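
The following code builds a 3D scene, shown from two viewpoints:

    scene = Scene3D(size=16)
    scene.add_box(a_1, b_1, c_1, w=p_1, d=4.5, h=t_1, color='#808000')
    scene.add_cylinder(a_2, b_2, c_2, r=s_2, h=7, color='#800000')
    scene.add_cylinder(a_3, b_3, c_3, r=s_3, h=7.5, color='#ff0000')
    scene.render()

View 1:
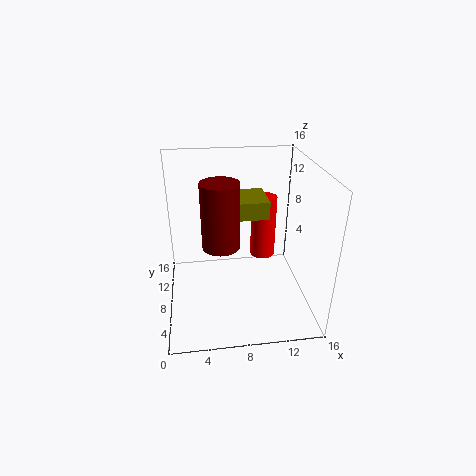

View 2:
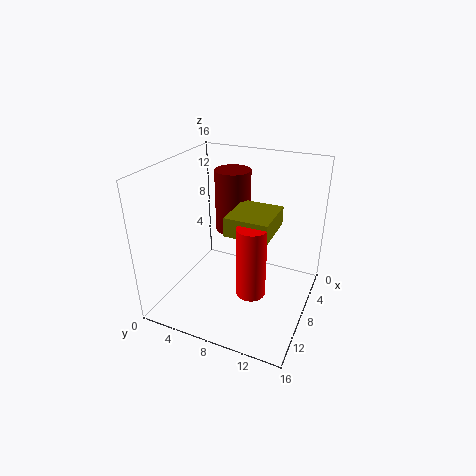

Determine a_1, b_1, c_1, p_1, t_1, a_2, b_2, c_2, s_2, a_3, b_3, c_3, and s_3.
a_1 = 6.5
b_1 = 8
c_1 = 10
p_1 = 5
t_1 = 2
a_2 = 6
b_2 = 6.5
c_2 = 8
s_2 = 2
a_3 = 11.5
b_3 = 11
c_3 = 4
s_3 = 1.5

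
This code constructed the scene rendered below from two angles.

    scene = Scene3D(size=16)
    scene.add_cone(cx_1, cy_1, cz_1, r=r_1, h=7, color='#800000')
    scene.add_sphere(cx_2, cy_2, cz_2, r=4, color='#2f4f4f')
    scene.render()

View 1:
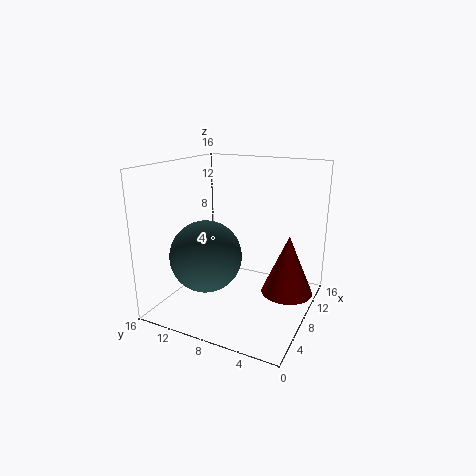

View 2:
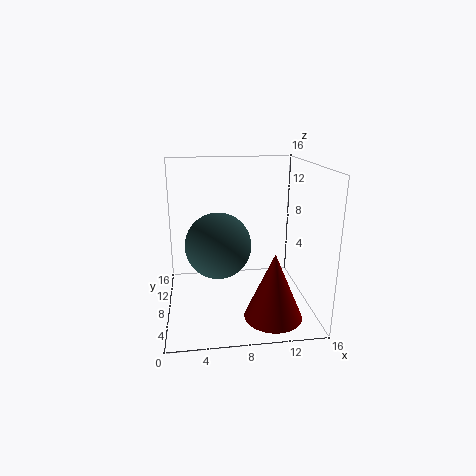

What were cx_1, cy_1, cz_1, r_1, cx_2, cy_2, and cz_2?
cx_1 = 11
cy_1 = 3
cz_1 = 1
r_1 = 3
cx_2 = 6
cy_2 = 11
cz_2 = 6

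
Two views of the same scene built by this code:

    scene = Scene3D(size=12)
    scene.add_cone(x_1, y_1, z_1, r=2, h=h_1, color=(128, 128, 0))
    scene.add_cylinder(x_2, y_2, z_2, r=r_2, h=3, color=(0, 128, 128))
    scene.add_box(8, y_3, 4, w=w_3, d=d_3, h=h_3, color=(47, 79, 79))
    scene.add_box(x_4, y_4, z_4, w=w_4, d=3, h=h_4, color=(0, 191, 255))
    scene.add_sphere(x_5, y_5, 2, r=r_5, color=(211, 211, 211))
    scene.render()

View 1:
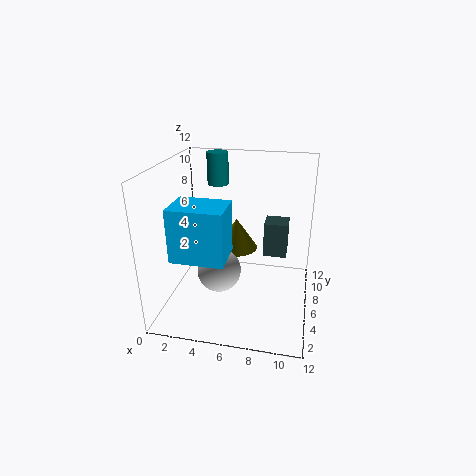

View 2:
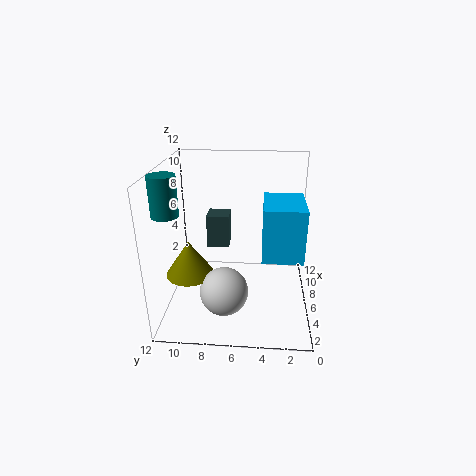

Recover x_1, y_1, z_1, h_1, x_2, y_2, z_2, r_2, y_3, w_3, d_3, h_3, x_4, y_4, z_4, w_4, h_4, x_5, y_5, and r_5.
x_1 = 5; y_1 = 10; z_1 = 3; h_1 = 3; x_2 = 3; y_2 = 11; z_2 = 9; r_2 = 1; y_3 = 7; w_3 = 2; d_3 = 2; h_3 = 3; x_4 = 2; y_4 = 1; z_4 = 6; w_4 = 4; h_4 = 4; x_5 = 4; y_5 = 7; r_5 = 2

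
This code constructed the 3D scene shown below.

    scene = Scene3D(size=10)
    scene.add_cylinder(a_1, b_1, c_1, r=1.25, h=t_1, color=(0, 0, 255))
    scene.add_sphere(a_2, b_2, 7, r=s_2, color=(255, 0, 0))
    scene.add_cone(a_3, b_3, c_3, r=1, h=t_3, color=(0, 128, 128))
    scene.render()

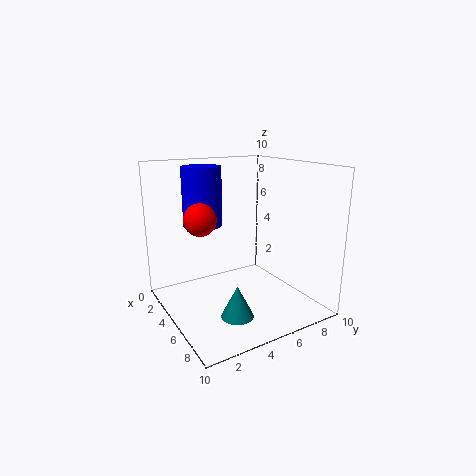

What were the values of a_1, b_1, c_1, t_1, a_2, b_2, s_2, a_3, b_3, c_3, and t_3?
a_1 = 4.75, b_1 = 2.5, c_1 = 6.25, t_1 = 3.75, a_2 = 6, b_2 = 1.75, s_2 = 1, a_3 = 8.25, b_3 = 3, c_3 = 1.25, t_3 = 2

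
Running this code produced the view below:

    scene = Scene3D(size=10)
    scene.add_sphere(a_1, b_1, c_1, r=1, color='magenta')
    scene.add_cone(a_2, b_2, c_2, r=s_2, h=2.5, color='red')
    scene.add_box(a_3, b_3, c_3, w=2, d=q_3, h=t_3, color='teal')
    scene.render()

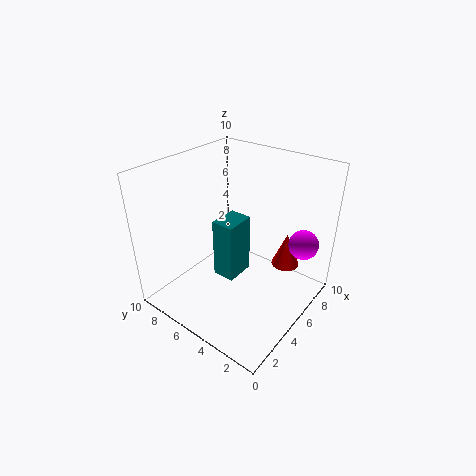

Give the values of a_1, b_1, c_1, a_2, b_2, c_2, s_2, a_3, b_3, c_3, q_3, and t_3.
a_1 = 7, b_1 = 1, c_1 = 5, a_2 = 7.5, b_2 = 2.5, c_2 = 2.5, s_2 = 1, a_3 = 3, b_3 = 4, c_3 = 3, q_3 = 1.5, t_3 = 4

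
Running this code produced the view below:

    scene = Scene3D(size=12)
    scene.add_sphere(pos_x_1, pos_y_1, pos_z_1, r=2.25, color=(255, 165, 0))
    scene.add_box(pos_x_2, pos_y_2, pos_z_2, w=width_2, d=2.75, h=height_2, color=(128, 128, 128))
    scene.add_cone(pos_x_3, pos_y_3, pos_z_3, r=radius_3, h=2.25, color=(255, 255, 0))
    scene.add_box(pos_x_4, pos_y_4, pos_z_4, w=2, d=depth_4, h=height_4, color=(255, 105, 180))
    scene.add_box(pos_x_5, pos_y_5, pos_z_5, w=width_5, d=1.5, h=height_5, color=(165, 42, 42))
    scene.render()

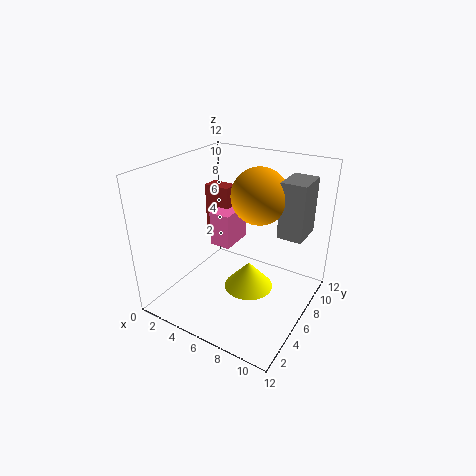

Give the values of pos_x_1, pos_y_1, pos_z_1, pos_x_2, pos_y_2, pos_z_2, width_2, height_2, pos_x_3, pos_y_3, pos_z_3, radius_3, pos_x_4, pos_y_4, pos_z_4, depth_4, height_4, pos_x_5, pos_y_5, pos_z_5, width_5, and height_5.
pos_x_1 = 7.5, pos_y_1 = 6.75, pos_z_1 = 9.75, pos_x_2 = 9.25, pos_y_2 = 6.5, pos_z_2 = 6.75, width_2 = 2, height_2 = 4.5, pos_x_3 = 7.5, pos_y_3 = 5.25, pos_z_3 = 2.25, radius_3 = 2, pos_x_4 = 2, pos_y_4 = 7.5, pos_z_4 = 3.5, depth_4 = 3.25, height_4 = 3.25, pos_x_5 = 0.5, pos_y_5 = 9, pos_z_5 = 3.75, width_5 = 2.5, height_5 = 5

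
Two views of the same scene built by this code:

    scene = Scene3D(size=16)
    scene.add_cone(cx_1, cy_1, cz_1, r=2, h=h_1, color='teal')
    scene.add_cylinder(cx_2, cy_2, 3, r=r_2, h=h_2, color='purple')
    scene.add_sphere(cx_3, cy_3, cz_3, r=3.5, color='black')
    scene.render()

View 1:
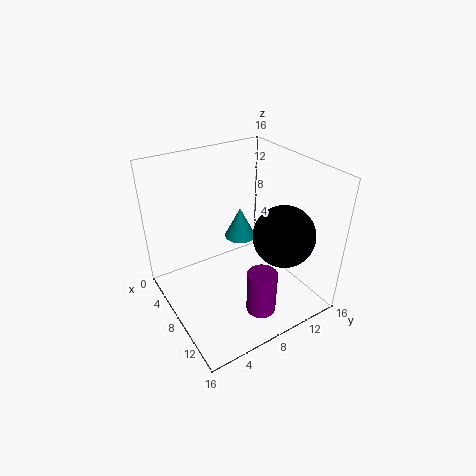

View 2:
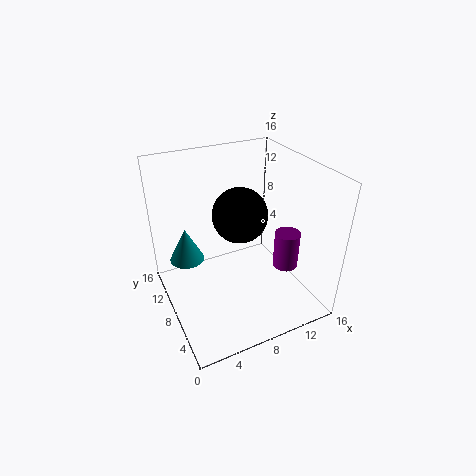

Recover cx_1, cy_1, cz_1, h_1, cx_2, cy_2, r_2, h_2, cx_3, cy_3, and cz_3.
cx_1 = 3; cy_1 = 11.5; cz_1 = 4.5; h_1 = 4; cx_2 = 14; cy_2 = 7; r_2 = 1.5; h_2 = 4.5; cx_3 = 10.5; cy_3 = 12.5; cz_3 = 8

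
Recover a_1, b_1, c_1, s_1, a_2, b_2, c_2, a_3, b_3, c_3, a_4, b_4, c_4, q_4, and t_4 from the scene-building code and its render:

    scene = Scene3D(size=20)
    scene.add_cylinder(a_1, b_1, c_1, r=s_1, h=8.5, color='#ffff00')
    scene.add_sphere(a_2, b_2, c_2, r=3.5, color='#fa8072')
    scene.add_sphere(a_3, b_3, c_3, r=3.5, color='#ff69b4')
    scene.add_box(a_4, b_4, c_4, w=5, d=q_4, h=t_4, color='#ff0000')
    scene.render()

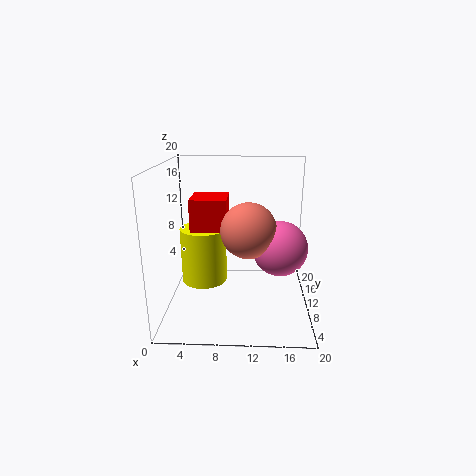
a_1 = 4.5
b_1 = 14
c_1 = 1.5
s_1 = 3.5
a_2 = 11.5
b_2 = 6
c_2 = 12.5
a_3 = 15.5
b_3 = 6.5
c_3 = 10
a_4 = 3.5
b_4 = 9
c_4 = 11
q_4 = 5
t_4 = 4.5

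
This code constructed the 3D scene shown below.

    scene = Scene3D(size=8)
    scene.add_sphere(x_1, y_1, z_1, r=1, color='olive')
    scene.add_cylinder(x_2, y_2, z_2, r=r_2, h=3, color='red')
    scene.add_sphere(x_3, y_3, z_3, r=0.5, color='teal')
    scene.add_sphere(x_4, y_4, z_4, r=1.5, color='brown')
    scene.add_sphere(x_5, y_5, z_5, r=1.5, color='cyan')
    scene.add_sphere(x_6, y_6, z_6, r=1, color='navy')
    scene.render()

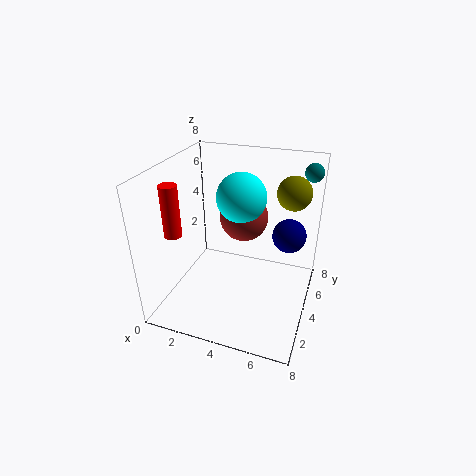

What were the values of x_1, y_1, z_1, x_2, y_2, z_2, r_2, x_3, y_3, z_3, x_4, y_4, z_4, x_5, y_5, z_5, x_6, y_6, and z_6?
x_1 = 6.5, y_1 = 6.5, z_1 = 6, x_2 = 0.5, y_2 = 3, z_2 = 4, r_2 = 0.5, x_3 = 7.5, y_3 = 6, z_3 = 7.5, x_4 = 3.5, y_4 = 6.5, z_4 = 4, x_5 = 3.5, y_5 = 6, z_5 = 5.5, x_6 = 6.5, y_6 = 6, z_6 = 3.5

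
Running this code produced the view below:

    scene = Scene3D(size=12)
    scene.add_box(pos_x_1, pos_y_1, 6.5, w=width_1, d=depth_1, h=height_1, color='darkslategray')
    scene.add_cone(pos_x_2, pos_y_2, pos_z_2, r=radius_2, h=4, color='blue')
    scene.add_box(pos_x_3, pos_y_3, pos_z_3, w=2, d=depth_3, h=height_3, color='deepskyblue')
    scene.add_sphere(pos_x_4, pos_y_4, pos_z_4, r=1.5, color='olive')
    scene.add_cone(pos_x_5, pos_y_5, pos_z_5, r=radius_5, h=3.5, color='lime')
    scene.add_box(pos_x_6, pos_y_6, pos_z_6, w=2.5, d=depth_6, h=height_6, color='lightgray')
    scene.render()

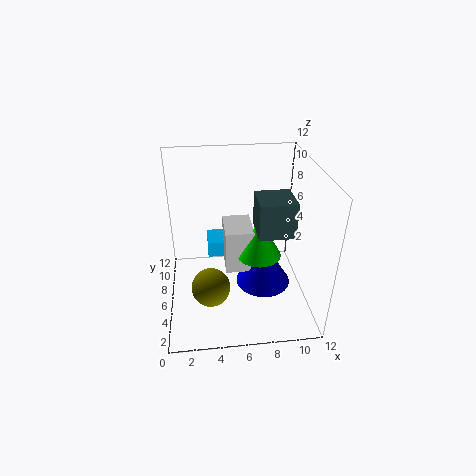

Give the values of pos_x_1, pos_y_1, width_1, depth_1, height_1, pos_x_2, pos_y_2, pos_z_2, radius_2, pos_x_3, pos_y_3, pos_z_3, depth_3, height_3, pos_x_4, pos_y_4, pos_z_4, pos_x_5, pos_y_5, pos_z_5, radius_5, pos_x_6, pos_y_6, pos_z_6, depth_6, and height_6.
pos_x_1 = 7.5, pos_y_1 = 4.5, width_1 = 3, depth_1 = 3, height_1 = 3, pos_x_2 = 8.5, pos_y_2 = 7, pos_z_2 = 0.5, radius_2 = 2.5, pos_x_3 = 3.5, pos_y_3 = 8.5, pos_z_3 = 2.5, depth_3 = 2.5, height_3 = 1.5, pos_x_4 = 3.5, pos_y_4 = 3, pos_z_4 = 3.5, pos_x_5 = 8, pos_y_5 = 7, pos_z_5 = 3.5, radius_5 = 2, pos_x_6 = 5, pos_y_6 = 6.5, pos_z_6 = 2, depth_6 = 3.5, height_6 = 4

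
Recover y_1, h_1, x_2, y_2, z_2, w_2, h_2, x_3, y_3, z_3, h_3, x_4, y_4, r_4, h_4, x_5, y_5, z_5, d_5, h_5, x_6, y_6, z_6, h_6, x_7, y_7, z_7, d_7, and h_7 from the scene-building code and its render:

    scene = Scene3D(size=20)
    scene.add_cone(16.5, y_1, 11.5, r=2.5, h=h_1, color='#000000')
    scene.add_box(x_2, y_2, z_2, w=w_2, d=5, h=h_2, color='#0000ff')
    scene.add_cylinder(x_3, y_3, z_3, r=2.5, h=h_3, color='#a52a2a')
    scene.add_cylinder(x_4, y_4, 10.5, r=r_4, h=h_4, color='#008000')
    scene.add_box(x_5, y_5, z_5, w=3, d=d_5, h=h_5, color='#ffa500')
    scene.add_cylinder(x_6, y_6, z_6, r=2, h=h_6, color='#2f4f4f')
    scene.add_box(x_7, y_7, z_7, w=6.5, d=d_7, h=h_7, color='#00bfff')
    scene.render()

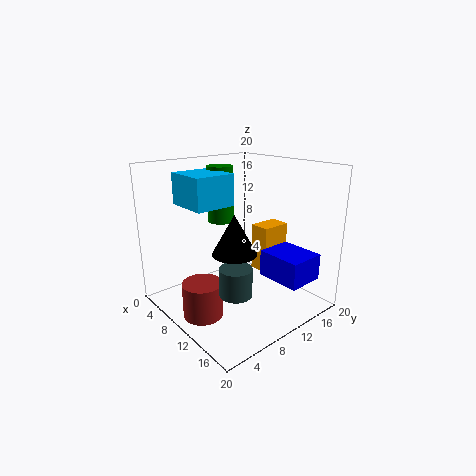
y_1 = 4
h_1 = 4.5
x_2 = 13.5
y_2 = 11
z_2 = 5.5
w_2 = 6
h_2 = 3.5
x_3 = 12
y_3 = 2.5
z_3 = 2
h_3 = 4.5
x_4 = 3.5
y_4 = 12
r_4 = 2
h_4 = 8.5
x_5 = 8
y_5 = 14.5
z_5 = 3.5
d_5 = 4.5
h_5 = 7
x_6 = 15.5
y_6 = 5
z_6 = 5.5
h_6 = 3.5
x_7 = 1.5
y_7 = 5
z_7 = 14
d_7 = 6
h_7 = 4.5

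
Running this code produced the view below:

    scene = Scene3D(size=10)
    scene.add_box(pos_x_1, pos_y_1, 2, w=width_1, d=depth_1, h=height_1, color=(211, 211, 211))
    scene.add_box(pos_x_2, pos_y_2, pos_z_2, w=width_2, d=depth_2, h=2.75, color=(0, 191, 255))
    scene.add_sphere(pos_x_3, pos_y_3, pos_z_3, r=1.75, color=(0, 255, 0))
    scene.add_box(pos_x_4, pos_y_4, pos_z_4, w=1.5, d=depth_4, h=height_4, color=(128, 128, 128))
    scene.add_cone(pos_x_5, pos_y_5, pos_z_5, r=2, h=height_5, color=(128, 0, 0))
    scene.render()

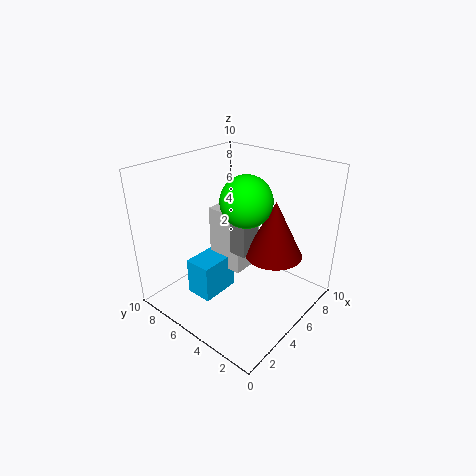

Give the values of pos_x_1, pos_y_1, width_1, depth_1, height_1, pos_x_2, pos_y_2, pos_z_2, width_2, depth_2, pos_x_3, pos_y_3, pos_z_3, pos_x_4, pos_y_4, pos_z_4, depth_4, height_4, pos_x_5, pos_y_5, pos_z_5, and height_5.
pos_x_1 = 5
pos_y_1 = 5
width_1 = 2.5
depth_1 = 2.75
height_1 = 4.5
pos_x_2 = 2.75
pos_y_2 = 6
pos_z_2 = 0.25
width_2 = 3
depth_2 = 2
pos_x_3 = 5.25
pos_y_3 = 4.5
pos_z_3 = 7.75
pos_x_4 = 4.75
pos_y_4 = 4.25
pos_z_4 = 3.75
depth_4 = 1.25
height_4 = 3
pos_x_5 = 6.5
pos_y_5 = 3
pos_z_5 = 3.75
height_5 = 4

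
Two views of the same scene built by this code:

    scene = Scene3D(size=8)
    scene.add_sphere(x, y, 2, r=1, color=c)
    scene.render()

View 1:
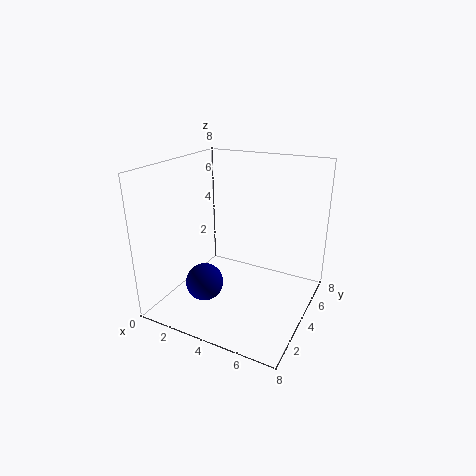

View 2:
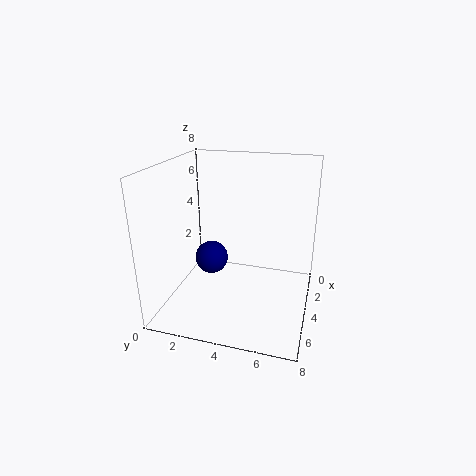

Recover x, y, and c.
x = 3, y = 2, c = 'navy'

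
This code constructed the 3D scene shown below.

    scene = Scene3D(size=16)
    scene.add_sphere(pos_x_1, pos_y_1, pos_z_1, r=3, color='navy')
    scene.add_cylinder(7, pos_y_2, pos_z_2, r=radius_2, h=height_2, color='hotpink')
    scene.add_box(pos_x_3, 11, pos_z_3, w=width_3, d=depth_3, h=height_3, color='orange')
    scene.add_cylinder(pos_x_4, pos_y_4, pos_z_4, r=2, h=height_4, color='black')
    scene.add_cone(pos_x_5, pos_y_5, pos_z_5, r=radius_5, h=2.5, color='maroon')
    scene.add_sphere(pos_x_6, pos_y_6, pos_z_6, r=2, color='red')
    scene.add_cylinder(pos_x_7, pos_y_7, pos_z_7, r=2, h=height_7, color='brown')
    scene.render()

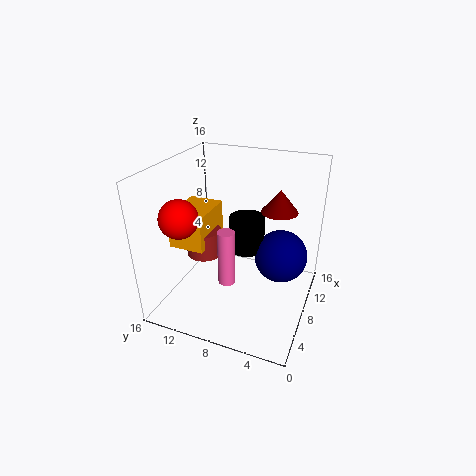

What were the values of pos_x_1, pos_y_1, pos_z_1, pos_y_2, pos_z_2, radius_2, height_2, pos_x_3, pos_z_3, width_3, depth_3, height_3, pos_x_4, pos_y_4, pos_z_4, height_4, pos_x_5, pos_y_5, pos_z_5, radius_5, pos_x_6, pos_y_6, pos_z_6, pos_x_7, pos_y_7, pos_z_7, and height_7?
pos_x_1 = 10; pos_y_1 = 3.5; pos_z_1 = 5.5; pos_y_2 = 9; pos_z_2 = 2.5; radius_2 = 1; height_2 = 6.5; pos_x_3 = 5; pos_z_3 = 7; width_3 = 5.5; depth_3 = 4; height_3 = 4; pos_x_4 = 9.5; pos_y_4 = 7.5; pos_z_4 = 6; height_4 = 4; pos_x_5 = 10; pos_y_5 = 4; pos_z_5 = 11; radius_5 = 2; pos_x_6 = 3.5; pos_y_6 = 12.5; pos_z_6 = 11.5; pos_x_7 = 7.5; pos_y_7 = 12; pos_z_7 = 5.5; height_7 = 3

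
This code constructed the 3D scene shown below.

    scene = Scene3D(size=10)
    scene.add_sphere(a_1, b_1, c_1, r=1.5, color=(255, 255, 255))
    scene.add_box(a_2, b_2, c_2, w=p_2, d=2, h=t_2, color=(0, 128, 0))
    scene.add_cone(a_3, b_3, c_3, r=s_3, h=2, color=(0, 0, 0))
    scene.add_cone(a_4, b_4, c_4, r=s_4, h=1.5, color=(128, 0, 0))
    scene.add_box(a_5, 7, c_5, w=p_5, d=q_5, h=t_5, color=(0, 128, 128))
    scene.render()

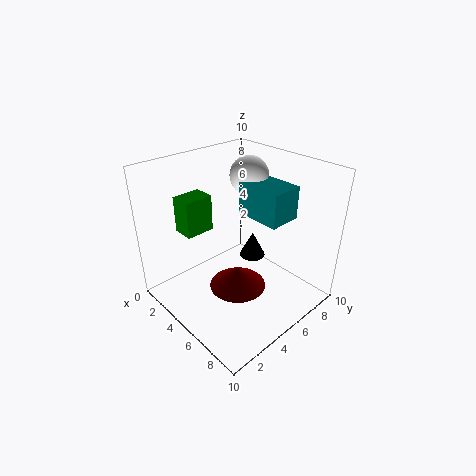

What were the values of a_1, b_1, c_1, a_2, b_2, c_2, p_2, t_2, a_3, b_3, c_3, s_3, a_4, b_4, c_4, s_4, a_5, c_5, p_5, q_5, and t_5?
a_1 = 2.5
b_1 = 8.5
c_1 = 8
a_2 = 2
b_2 = 2
c_2 = 5.5
p_2 = 1.5
t_2 = 2.5
a_3 = 4
b_3 = 7.5
c_3 = 2
s_3 = 1
a_4 = 5.5
b_4 = 4.5
c_4 = 1.5
s_4 = 2
a_5 = 3
c_5 = 5.5
p_5 = 3.5
q_5 = 2.5
t_5 = 2.5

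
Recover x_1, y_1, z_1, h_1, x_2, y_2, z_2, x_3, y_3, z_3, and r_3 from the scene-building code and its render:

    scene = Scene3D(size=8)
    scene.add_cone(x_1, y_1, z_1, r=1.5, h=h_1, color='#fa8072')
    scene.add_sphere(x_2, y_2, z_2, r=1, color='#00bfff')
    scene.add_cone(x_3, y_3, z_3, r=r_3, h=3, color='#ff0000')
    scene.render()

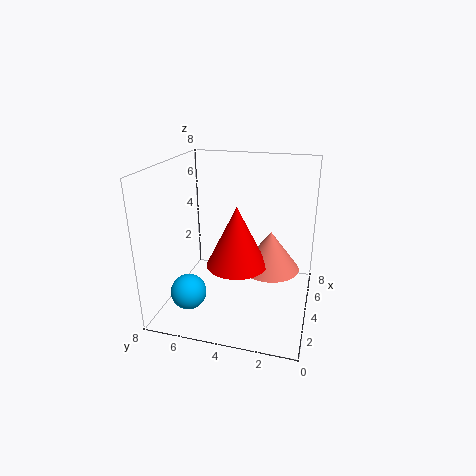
x_1 = 3, y_1 = 2, z_1 = 3, h_1 = 2, x_2 = 2.5, y_2 = 6.5, z_2 = 1, x_3 = 2, y_3 = 3.5, z_3 = 3.5, r_3 = 1.5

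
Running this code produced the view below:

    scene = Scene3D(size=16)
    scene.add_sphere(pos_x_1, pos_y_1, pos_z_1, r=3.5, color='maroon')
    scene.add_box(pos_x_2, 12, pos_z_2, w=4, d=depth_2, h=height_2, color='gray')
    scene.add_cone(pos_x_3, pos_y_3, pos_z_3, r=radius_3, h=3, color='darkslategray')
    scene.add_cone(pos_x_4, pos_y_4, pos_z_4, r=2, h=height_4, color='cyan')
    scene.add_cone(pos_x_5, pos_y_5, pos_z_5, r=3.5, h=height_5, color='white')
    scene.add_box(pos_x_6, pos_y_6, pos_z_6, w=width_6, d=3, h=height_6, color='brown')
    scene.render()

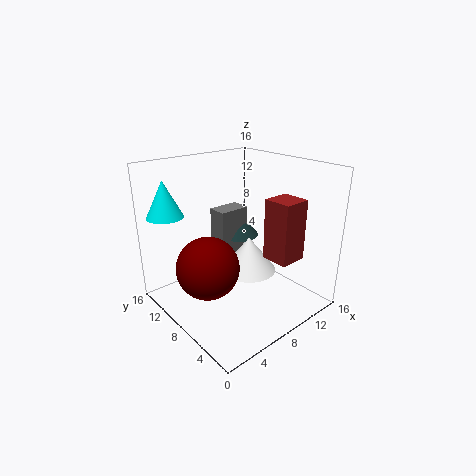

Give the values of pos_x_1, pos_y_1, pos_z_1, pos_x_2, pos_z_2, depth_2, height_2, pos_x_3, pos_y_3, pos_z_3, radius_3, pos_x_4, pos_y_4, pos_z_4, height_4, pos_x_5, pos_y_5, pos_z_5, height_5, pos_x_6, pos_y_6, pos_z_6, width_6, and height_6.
pos_x_1 = 4.5, pos_y_1 = 9, pos_z_1 = 5, pos_x_2 = 9, pos_z_2 = 3.5, depth_2 = 2.5, height_2 = 6, pos_x_3 = 12.5, pos_y_3 = 13, pos_z_3 = 5.5, radius_3 = 2.5, pos_x_4 = 2, pos_y_4 = 13, pos_z_4 = 10.5, height_4 = 4, pos_x_5 = 12, pos_y_5 = 10.5, pos_z_5 = 1.5, height_5 = 4.5, pos_x_6 = 9, pos_y_6 = 2, pos_z_6 = 6.5, width_6 = 3, height_6 = 6.5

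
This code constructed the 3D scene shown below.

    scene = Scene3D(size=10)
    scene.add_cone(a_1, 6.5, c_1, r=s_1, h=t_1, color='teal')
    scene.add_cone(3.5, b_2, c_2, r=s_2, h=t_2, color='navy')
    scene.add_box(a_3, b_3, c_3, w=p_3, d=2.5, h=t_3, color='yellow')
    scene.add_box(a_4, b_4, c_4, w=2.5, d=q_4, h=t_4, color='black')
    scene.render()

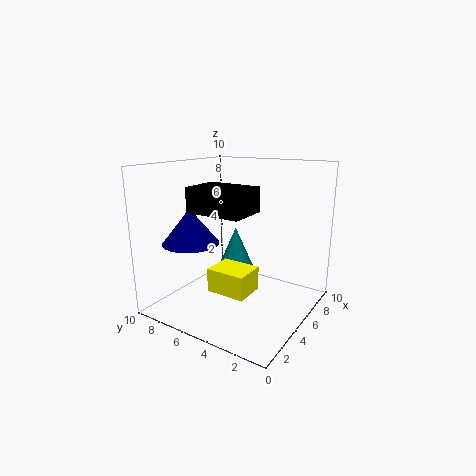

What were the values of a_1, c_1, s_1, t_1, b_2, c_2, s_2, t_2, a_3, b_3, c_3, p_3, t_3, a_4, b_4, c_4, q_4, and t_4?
a_1 = 7; c_1 = 1.5; s_1 = 1.5; t_1 = 3.5; b_2 = 8; c_2 = 4.5; s_2 = 2; t_2 = 2.5; a_3 = 1.5; b_3 = 2.5; c_3 = 2.5; p_3 = 2; t_3 = 1.5; a_4 = 1; b_4 = 2.5; c_4 = 7.5; q_4 = 3.5; t_4 = 1.5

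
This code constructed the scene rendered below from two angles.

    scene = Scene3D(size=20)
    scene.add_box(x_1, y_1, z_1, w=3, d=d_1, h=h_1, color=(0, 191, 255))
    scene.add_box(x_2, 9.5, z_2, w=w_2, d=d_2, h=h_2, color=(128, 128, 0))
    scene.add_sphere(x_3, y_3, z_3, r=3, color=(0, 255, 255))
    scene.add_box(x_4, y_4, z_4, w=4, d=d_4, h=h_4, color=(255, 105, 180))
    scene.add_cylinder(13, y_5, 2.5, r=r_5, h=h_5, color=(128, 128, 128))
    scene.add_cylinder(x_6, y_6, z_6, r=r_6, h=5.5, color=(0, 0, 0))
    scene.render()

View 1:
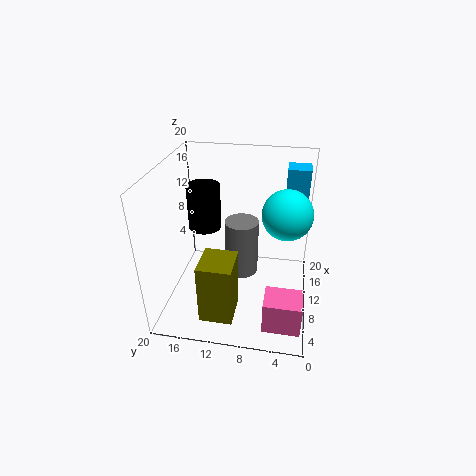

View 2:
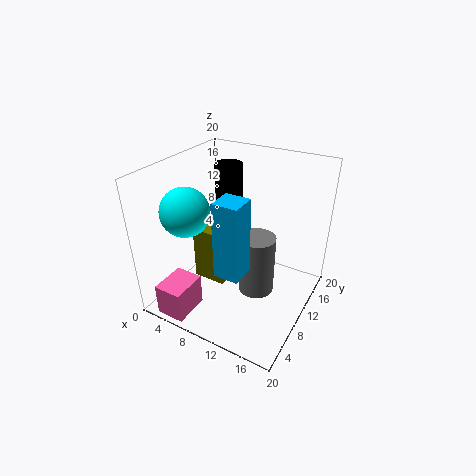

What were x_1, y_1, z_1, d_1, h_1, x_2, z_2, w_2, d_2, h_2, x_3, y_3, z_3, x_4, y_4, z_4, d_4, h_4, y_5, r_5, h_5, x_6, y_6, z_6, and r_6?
x_1 = 12
y_1 = 1
z_1 = 10.5
d_1 = 3
h_1 = 9
x_2 = 2.5
z_2 = 1
w_2 = 5
d_2 = 4.5
h_2 = 8.5
x_3 = 6.5
y_3 = 3.5
z_3 = 16
x_4 = 2.5
y_4 = 0.5
z_4 = 0.5
d_4 = 5
h_4 = 4.5
y_5 = 10
r_5 = 2.5
h_5 = 8.5
x_6 = 6.5
y_6 = 13.5
z_6 = 13.5
r_6 = 2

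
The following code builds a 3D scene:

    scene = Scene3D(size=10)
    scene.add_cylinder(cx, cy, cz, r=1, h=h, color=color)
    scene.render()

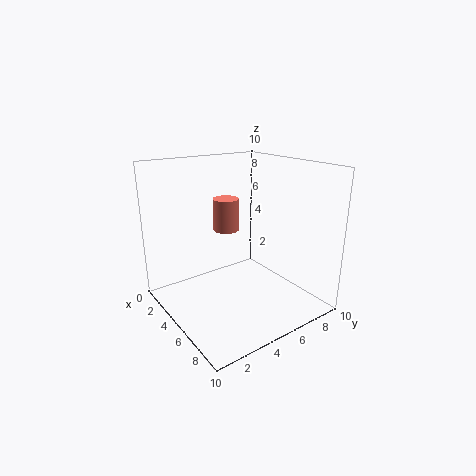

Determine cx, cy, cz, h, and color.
cx = 2, cy = 6, cz = 4.5, h = 2.5, color = 'salmon'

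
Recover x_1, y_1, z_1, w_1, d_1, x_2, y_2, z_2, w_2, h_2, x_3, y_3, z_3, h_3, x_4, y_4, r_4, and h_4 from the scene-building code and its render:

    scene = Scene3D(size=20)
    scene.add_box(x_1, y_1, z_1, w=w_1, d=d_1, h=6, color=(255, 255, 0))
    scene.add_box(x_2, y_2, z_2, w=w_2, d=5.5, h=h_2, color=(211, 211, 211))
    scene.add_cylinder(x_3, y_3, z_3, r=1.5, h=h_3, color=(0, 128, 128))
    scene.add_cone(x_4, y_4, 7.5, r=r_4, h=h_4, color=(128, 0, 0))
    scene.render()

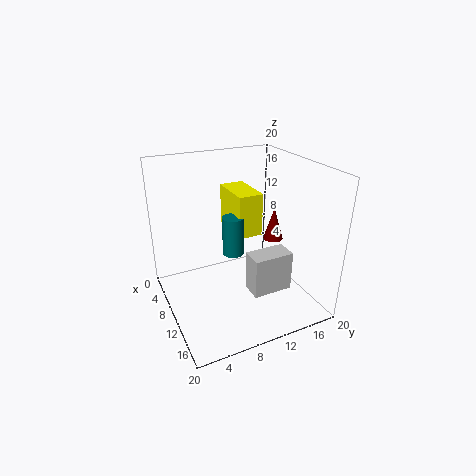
x_1 = 4; y_1 = 10; z_1 = 10; w_1 = 6.5; d_1 = 3.5; x_2 = 12.5; y_2 = 10; z_2 = 3.5; w_2 = 3; h_2 = 5.5; x_3 = 9.5; y_3 = 9.5; z_3 = 7.5; h_3 = 5.5; x_4 = 8; y_4 = 17; r_4 = 1.5; h_4 = 5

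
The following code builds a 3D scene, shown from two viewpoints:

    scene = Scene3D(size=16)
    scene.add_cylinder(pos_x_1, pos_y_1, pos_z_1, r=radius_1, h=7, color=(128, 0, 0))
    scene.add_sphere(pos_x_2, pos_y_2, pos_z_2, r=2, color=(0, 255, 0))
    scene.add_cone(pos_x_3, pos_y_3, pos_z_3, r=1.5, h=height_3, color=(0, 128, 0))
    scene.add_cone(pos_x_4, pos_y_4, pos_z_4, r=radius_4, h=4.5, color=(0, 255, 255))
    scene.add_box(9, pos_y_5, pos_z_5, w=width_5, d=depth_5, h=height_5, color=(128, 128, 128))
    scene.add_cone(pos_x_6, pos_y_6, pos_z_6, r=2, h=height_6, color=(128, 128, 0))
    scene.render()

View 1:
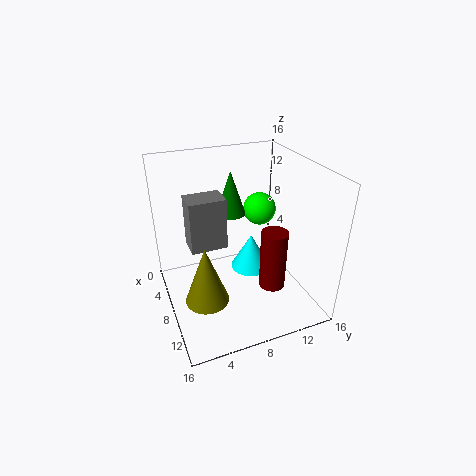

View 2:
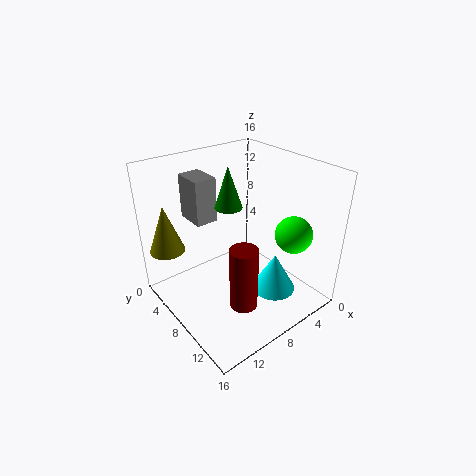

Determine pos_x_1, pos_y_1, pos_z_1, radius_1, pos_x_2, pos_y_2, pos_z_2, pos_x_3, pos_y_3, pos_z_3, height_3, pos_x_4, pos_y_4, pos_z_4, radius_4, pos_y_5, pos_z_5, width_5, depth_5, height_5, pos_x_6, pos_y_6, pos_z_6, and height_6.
pos_x_1 = 10, pos_y_1 = 11.5, pos_z_1 = 2, radius_1 = 1.5, pos_x_2 = 4, pos_y_2 = 12.5, pos_z_2 = 9, pos_x_3 = 8.5, pos_y_3 = 7, pos_z_3 = 11.5, height_3 = 4.5, pos_x_4 = 5, pos_y_4 = 11, pos_z_4 = 1.5, radius_4 = 2.5, pos_y_5 = 2, pos_z_5 = 9.5, width_5 = 2.5, depth_5 = 3.5, height_5 = 5, pos_x_6 = 14, pos_y_6 = 2.5, pos_z_6 = 6, height_6 = 5.5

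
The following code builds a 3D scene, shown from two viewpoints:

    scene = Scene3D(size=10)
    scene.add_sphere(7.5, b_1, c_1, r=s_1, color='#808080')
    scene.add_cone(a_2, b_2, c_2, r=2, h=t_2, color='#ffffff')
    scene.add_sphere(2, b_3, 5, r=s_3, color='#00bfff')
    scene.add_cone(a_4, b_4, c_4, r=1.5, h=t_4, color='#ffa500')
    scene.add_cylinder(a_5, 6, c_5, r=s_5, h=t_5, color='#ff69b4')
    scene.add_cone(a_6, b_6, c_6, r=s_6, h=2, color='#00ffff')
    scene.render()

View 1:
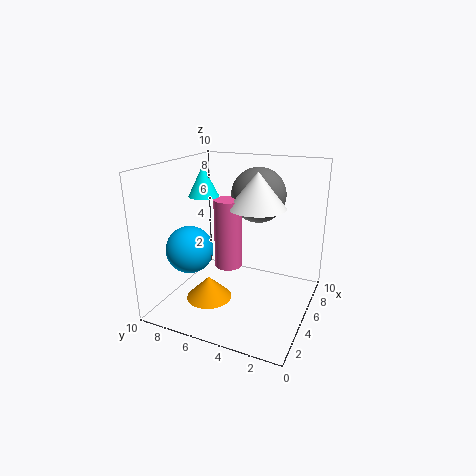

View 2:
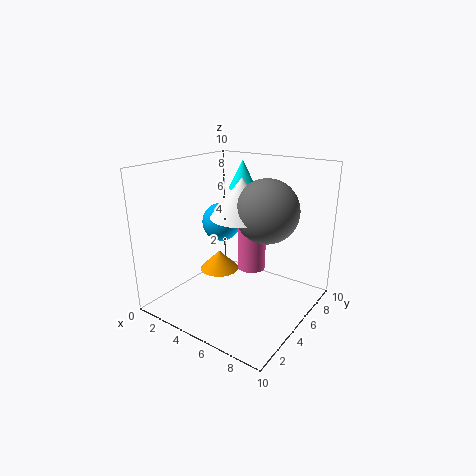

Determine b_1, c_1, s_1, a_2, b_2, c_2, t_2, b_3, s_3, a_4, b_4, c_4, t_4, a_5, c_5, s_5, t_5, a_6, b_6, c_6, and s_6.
b_1 = 4.5
c_1 = 7.5
s_1 = 2
a_2 = 6
b_2 = 4
c_2 = 7
t_2 = 2.5
b_3 = 7
s_3 = 1.5
a_4 = 2.5
b_4 = 6
c_4 = 1.5
t_4 = 1.5
a_5 = 5.5
c_5 = 2.5
s_5 = 1
t_5 = 5
a_6 = 4
b_6 = 7
c_6 = 8
s_6 = 1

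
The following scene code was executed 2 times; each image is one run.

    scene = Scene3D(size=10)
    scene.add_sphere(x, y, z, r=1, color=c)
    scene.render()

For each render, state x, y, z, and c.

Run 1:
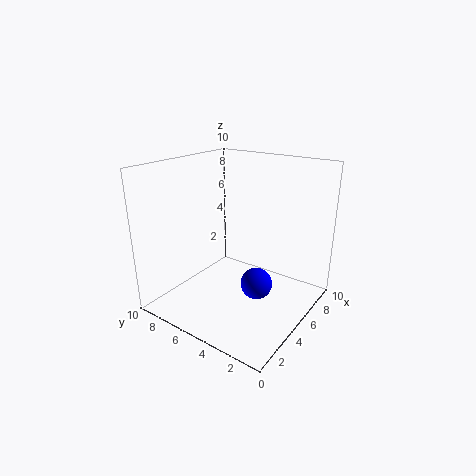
x = 3.5
y = 2.5
z = 3
c = 'blue'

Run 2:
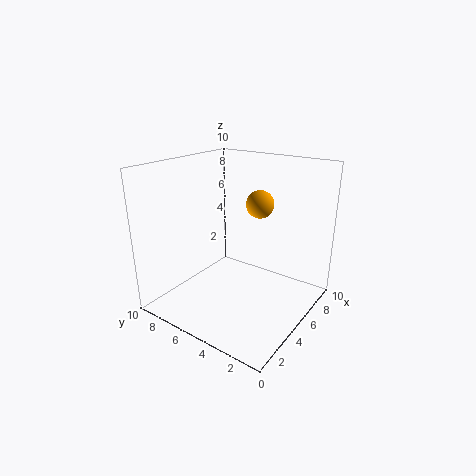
x = 7
y = 4.5
z = 7
c = 'orange'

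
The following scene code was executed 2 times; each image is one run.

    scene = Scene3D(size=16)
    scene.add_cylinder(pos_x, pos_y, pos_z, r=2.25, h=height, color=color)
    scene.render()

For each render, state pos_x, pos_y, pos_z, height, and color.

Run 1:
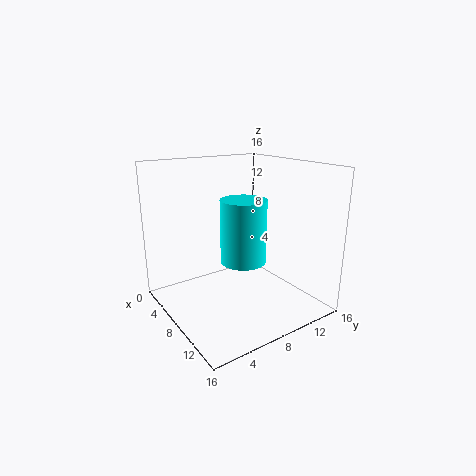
pos_x = 11.5
pos_y = 6.25
pos_z = 7
height = 6.25
color = 'cyan'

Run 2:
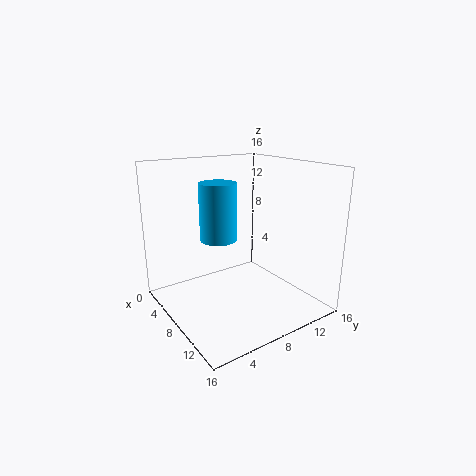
pos_x = 3.75
pos_y = 8
pos_z = 6.5
height = 7
color = 'deepskyblue'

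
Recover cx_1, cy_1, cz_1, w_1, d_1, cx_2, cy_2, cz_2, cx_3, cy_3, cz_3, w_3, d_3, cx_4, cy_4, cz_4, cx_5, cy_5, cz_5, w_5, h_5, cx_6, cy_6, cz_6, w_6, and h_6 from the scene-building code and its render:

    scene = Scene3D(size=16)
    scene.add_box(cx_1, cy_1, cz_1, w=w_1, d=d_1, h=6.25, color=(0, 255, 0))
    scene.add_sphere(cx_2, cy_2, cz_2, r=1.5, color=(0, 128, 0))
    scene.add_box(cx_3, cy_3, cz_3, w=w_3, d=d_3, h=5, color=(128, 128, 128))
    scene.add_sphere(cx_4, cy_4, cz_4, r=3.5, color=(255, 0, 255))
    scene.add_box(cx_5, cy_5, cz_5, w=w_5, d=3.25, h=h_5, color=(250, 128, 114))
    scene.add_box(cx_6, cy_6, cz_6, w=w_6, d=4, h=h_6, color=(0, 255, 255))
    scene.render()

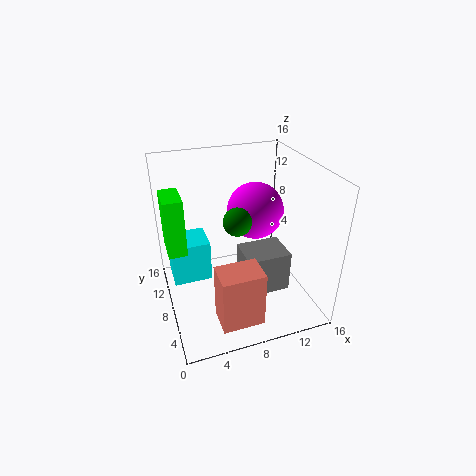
cx_1 = 0.25, cy_1 = 7.5, cz_1 = 7.25, w_1 = 2, d_1 = 3.75, cx_2 = 7.5, cy_2 = 6.75, cz_2 = 10.75, cx_3 = 8.75, cy_3 = 6.25, cz_3 = 0.5, w_3 = 5.25, d_3 = 4.25, cx_4 = 11.75, cy_4 = 12.25, cz_4 = 8.75, cx_5 = 4.25, cy_5 = 1.5, cz_5 = 1, w_5 = 4.5, h_5 = 6.25, cx_6 = 0.75, cy_6 = 9.75, cz_6 = 1.75, w_6 = 4.5, h_6 = 5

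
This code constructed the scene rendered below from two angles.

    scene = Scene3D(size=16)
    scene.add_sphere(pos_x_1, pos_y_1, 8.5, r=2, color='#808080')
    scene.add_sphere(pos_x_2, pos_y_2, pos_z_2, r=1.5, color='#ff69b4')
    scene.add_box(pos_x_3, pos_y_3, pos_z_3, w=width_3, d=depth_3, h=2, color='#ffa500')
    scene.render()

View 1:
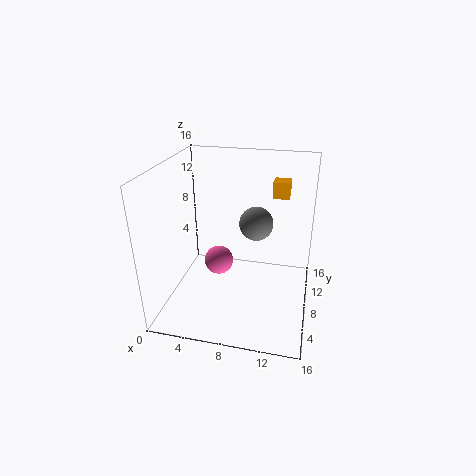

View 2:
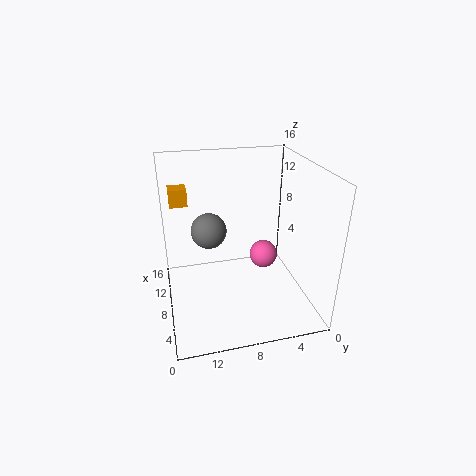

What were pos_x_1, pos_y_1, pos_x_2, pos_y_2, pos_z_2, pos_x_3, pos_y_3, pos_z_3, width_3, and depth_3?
pos_x_1 = 9.5; pos_y_1 = 11; pos_x_2 = 6.5; pos_y_2 = 5.5; pos_z_2 = 6.5; pos_x_3 = 11; pos_y_3 = 13; pos_z_3 = 11; width_3 = 2; depth_3 = 2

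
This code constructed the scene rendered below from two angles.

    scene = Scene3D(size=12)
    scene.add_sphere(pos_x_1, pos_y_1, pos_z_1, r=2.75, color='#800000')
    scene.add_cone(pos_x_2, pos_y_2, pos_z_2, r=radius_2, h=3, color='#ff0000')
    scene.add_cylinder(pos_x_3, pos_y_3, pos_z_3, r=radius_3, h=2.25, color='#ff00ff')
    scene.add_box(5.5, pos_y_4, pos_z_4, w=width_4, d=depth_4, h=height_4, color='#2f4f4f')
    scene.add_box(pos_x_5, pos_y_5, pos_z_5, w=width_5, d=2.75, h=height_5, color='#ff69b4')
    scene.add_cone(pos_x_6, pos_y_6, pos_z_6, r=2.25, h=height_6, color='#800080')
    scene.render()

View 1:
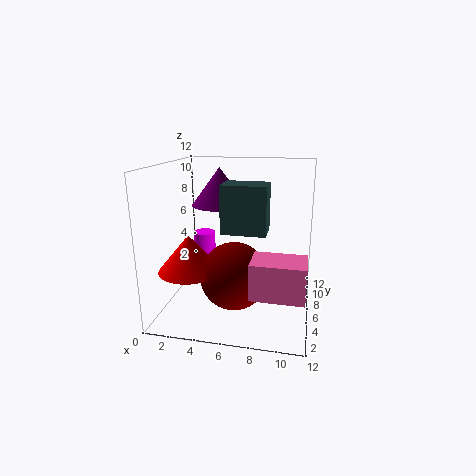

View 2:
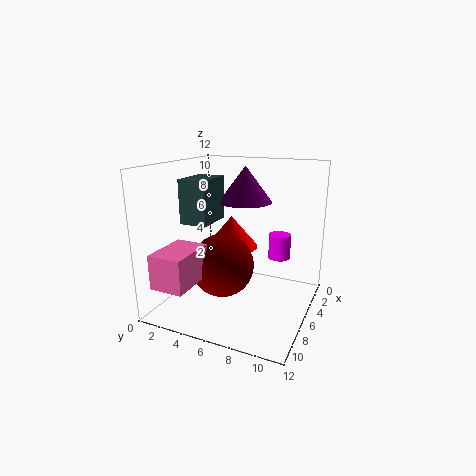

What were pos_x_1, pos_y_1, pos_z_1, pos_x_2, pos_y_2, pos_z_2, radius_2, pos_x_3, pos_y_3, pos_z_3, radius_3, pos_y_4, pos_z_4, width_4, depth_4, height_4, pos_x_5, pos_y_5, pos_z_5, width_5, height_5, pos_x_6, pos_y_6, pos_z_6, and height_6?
pos_x_1 = 6, pos_y_1 = 4.5, pos_z_1 = 3.25, pos_x_2 = 2.5, pos_y_2 = 3.75, pos_z_2 = 3.75, radius_2 = 2.5, pos_x_3 = 2.25, pos_y_3 = 8.5, pos_z_3 = 3.25, radius_3 = 1, pos_y_4 = 2.25, pos_z_4 = 7.5, width_4 = 3.25, depth_4 = 2.25, height_4 = 3.5, pos_x_5 = 7.75, pos_y_5 = 1.25, pos_z_5 = 3, width_5 = 4, height_5 = 2.75, pos_x_6 = 4.5, pos_y_6 = 6, pos_z_6 = 8.75, height_6 = 3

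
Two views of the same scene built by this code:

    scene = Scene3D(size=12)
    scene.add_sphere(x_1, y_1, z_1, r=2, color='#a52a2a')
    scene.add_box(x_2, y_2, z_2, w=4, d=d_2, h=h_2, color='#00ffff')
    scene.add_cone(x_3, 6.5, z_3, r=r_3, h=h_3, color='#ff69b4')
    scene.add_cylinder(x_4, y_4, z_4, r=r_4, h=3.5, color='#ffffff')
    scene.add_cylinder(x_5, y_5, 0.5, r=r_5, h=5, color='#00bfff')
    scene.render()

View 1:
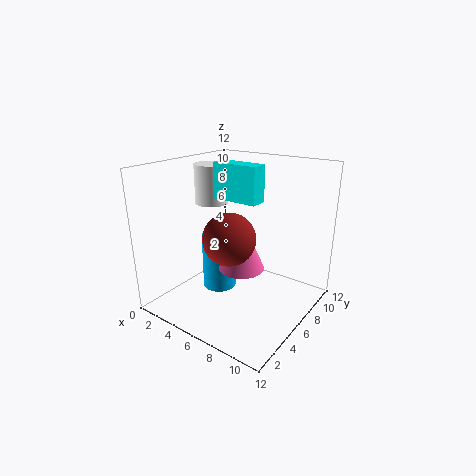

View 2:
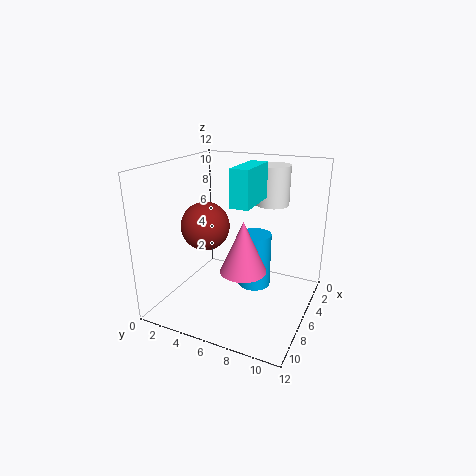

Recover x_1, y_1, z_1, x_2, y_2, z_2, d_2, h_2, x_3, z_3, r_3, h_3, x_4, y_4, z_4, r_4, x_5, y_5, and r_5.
x_1 = 7
y_1 = 3.5
z_1 = 7
x_2 = 3.5
y_2 = 6
z_2 = 9
d_2 = 1.5
h_2 = 3
x_3 = 6
z_3 = 3
r_3 = 2
h_3 = 4.5
x_4 = 2
y_4 = 7.5
z_4 = 8
r_4 = 1.5
x_5 = 3.5
y_5 = 6.5
r_5 = 1.5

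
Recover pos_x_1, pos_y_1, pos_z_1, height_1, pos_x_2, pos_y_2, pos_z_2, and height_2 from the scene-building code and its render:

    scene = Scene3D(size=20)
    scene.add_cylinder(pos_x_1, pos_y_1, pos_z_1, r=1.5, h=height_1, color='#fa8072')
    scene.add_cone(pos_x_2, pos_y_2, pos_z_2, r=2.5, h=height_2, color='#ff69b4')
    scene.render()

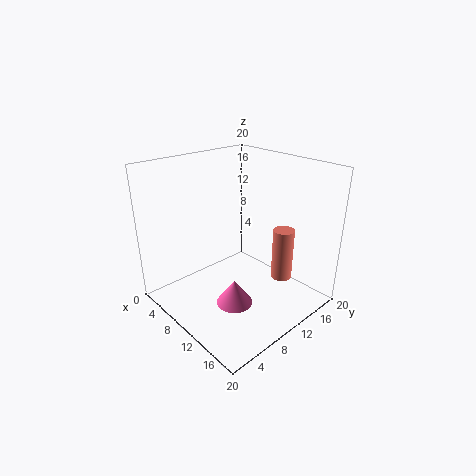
pos_x_1 = 14; pos_y_1 = 15; pos_z_1 = 3.5; height_1 = 7.5; pos_x_2 = 12; pos_y_2 = 7.5; pos_z_2 = 1.5; height_2 = 3.5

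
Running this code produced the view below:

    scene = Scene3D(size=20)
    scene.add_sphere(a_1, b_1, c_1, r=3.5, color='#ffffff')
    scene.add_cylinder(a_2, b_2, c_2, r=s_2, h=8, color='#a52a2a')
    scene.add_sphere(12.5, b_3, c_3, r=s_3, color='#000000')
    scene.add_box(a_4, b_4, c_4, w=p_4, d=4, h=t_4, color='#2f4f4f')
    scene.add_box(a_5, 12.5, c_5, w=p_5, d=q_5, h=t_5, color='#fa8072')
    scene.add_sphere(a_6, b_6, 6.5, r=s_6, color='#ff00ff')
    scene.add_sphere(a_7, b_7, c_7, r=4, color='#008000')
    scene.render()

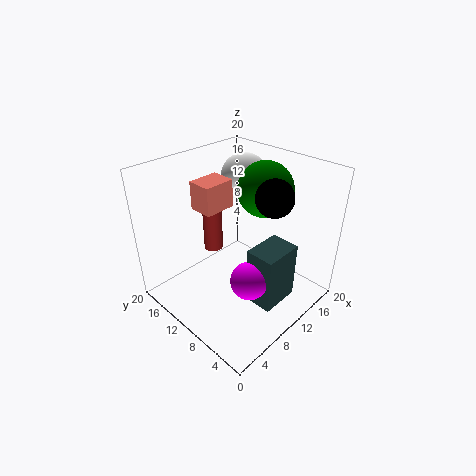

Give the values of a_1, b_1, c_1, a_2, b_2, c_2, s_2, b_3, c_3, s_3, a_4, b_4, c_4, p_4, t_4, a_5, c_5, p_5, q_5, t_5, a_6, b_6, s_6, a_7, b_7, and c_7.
a_1 = 16; b_1 = 14.5; c_1 = 16; a_2 = 11.5; b_2 = 17; c_2 = 4.5; s_2 = 1.5; b_3 = 6; c_3 = 16.5; s_3 = 2.5; a_4 = 8; b_4 = 2.5; c_4 = 2.5; p_4 = 5.5; t_4 = 8; a_5 = 7; c_5 = 13.5; p_5 = 4.5; q_5 = 3.5; t_5 = 4; a_6 = 7.5; b_6 = 5.5; s_6 = 2.5; a_7 = 15.5; b_7 = 10; c_7 = 15.5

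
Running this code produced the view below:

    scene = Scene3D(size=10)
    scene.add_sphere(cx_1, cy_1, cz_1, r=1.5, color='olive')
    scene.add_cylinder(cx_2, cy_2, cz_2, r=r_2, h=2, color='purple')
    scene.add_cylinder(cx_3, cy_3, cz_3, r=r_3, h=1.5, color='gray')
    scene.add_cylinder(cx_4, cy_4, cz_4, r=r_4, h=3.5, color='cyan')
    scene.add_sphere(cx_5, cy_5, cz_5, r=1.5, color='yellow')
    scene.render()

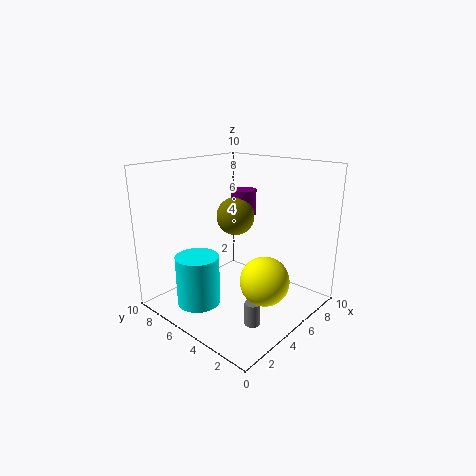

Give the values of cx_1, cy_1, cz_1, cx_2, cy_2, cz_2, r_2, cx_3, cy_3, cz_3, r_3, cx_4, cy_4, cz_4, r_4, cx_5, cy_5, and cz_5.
cx_1 = 7.5; cy_1 = 7.5; cz_1 = 5.5; cx_2 = 8.5; cy_2 = 7.5; cz_2 = 5.5; r_2 = 1; cx_3 = 3; cy_3 = 2; cz_3 = 0.5; r_3 = 0.5; cx_4 = 2.5; cy_4 = 6.5; cz_4 = 0.5; r_4 = 1.5; cx_5 = 3.5; cy_5 = 1.5; cz_5 = 3.5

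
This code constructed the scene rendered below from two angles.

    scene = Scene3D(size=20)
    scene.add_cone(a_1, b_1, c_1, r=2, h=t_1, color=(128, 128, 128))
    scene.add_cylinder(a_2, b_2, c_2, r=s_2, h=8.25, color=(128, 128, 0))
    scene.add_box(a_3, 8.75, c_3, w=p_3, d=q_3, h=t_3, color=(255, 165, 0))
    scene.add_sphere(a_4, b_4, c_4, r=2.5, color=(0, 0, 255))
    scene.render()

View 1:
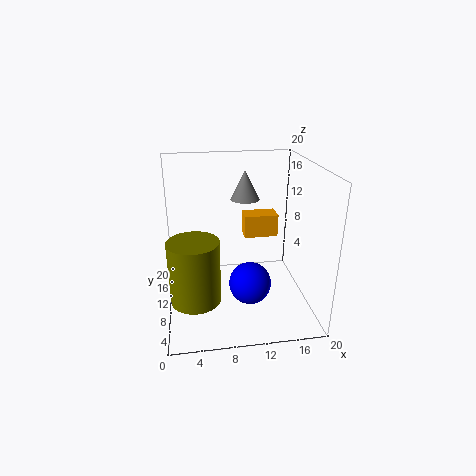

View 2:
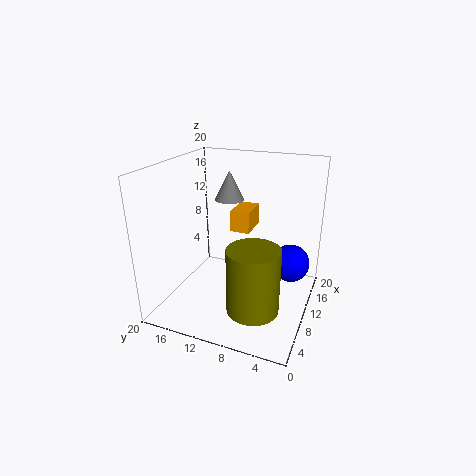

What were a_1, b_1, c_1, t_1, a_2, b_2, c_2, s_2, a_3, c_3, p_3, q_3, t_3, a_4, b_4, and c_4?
a_1 = 11.25
b_1 = 11.75
c_1 = 15
t_1 = 4
a_2 = 3.75
b_2 = 5.5
c_2 = 3.75
s_2 = 3.25
a_3 = 10.75
c_3 = 10.5
p_3 = 4.5
q_3 = 2.75
t_3 = 3
a_4 = 10.25
b_4 = 2.5
c_4 = 7.5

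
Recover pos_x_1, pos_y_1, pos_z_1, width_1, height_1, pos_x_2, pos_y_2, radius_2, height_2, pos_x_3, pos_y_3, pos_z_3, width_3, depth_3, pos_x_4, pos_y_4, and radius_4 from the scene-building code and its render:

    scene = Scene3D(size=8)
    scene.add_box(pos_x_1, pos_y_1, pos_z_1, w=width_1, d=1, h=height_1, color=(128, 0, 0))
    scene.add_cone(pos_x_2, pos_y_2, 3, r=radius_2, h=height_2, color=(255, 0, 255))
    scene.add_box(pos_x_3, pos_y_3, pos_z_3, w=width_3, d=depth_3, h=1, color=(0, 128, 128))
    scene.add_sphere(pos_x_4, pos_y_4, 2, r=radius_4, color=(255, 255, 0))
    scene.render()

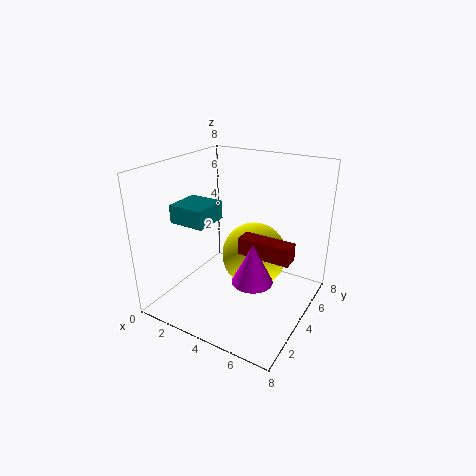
pos_x_1 = 4; pos_y_1 = 4; pos_z_1 = 3; width_1 = 3; height_1 = 1; pos_x_2 = 6; pos_y_2 = 2; radius_2 = 1; height_2 = 2; pos_x_3 = 1; pos_y_3 = 2; pos_z_3 = 5; width_3 = 2; depth_3 = 2; pos_x_4 = 4; pos_y_4 = 6; radius_4 = 2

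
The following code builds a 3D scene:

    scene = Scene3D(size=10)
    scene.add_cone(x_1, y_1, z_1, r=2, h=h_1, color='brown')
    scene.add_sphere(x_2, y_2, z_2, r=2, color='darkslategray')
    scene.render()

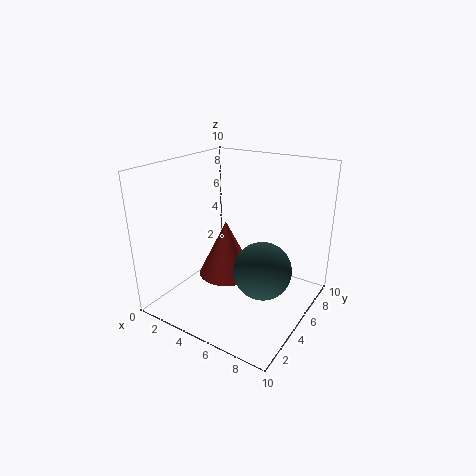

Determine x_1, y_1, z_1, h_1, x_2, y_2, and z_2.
x_1 = 4
y_1 = 5
z_1 = 2
h_1 = 4
x_2 = 7
y_2 = 5
z_2 = 3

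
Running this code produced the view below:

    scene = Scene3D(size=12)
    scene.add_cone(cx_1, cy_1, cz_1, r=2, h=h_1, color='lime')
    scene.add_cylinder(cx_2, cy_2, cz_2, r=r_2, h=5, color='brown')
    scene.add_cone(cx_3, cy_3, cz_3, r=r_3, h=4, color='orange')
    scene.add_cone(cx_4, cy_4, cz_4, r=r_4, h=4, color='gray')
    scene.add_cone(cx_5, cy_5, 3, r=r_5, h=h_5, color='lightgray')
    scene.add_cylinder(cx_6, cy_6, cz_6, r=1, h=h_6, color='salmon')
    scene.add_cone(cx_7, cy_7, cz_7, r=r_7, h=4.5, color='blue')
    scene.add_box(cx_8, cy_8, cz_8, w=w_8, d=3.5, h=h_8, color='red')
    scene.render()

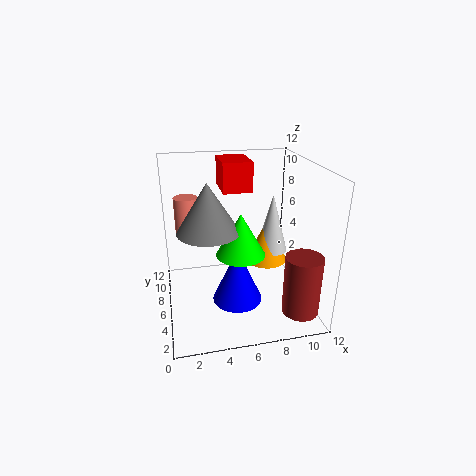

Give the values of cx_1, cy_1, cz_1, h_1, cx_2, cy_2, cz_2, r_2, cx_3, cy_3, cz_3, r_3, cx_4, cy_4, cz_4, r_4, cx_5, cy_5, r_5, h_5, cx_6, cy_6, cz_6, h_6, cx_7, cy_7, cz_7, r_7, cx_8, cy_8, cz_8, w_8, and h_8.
cx_1 = 6, cy_1 = 5, cz_1 = 5, h_1 = 3.5, cx_2 = 10.5, cy_2 = 2.5, cz_2 = 0.5, r_2 = 1.5, cx_3 = 9.5, cy_3 = 9, cz_3 = 2, r_3 = 2, cx_4 = 3.5, cy_4 = 5.5, cz_4 = 7, r_4 = 2.5, cx_5 = 10, cy_5 = 9, r_5 = 1.5, h_5 = 5.5, cx_6 = 2, cy_6 = 8.5, cz_6 = 6, h_6 = 3, cx_7 = 5.5, cy_7 = 4, cz_7 = 1.5, r_7 = 2, cx_8 = 5, cy_8 = 7, cz_8 = 9.5, w_8 = 2.5, h_8 = 2.5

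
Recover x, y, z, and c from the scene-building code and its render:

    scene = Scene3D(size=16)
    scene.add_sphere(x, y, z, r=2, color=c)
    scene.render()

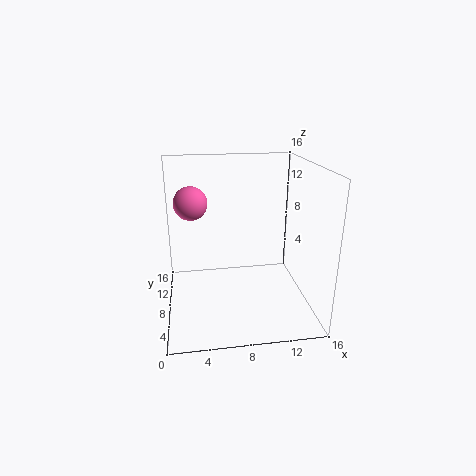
x = 3, y = 12, z = 11, c = 'hotpink'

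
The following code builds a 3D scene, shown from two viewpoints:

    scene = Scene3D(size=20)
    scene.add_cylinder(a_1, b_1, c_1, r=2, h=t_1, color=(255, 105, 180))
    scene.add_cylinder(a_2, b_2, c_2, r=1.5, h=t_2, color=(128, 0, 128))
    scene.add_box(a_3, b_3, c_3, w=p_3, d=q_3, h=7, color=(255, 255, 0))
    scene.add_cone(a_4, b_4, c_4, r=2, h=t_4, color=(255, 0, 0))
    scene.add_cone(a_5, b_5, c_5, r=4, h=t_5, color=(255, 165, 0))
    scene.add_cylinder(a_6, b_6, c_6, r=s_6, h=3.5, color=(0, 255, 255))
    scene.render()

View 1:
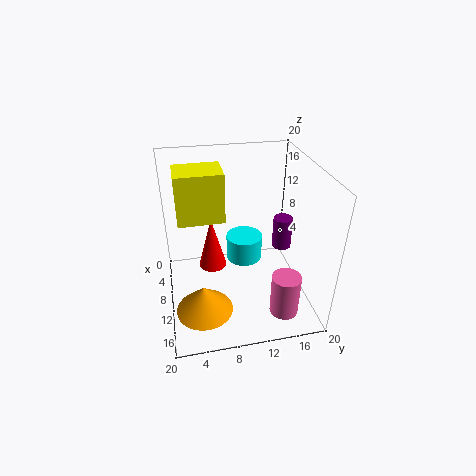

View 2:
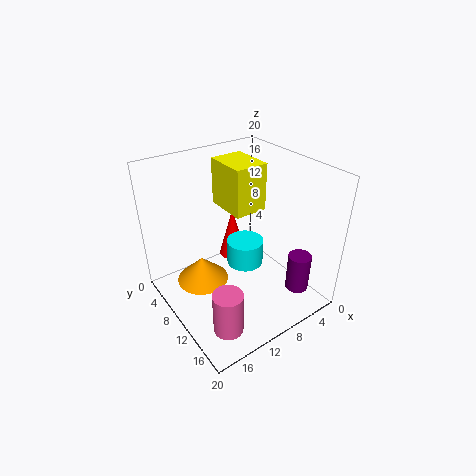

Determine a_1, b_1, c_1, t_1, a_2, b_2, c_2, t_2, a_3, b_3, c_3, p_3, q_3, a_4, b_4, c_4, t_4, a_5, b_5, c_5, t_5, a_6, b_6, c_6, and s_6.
a_1 = 15.5; b_1 = 15.5; c_1 = 0.5; t_1 = 6; a_2 = 6; b_2 = 18; c_2 = 5; t_2 = 5; a_3 = 4; b_3 = 2; c_3 = 12; p_3 = 5; q_3 = 6.5; a_4 = 8.5; b_4 = 6.5; c_4 = 5; t_4 = 7.5; a_5 = 13; b_5 = 4.5; c_5 = 0.5; t_5 = 4; a_6 = 9.5; b_6 = 11; c_6 = 6.5; s_6 = 2.5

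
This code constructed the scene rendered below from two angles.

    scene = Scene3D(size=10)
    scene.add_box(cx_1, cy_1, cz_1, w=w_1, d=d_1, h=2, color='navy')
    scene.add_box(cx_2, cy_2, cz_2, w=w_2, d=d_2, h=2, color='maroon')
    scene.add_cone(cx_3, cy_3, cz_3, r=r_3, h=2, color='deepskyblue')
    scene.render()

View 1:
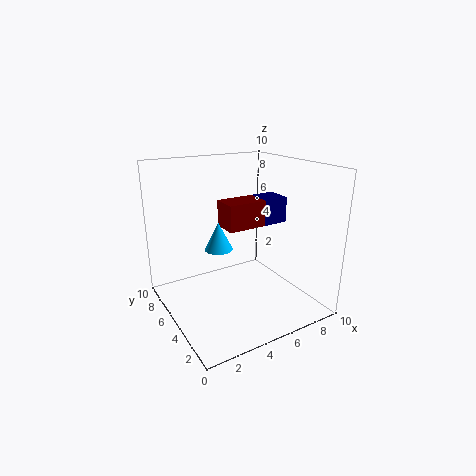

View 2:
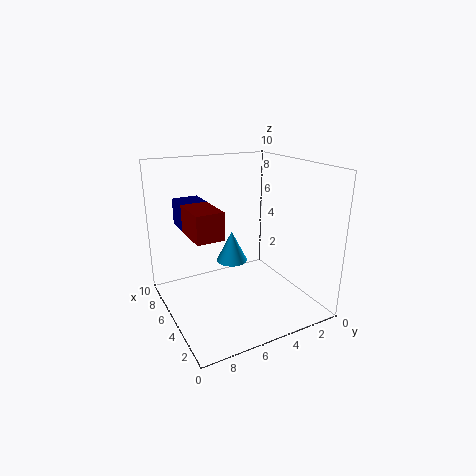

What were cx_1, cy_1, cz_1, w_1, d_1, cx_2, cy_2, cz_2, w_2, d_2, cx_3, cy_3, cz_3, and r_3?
cx_1 = 8; cy_1 = 6; cz_1 = 5; w_1 = 2; d_1 = 2; cx_2 = 5; cy_2 = 6; cz_2 = 5; w_2 = 3; d_2 = 2; cx_3 = 4; cy_3 = 6; cz_3 = 4; r_3 = 1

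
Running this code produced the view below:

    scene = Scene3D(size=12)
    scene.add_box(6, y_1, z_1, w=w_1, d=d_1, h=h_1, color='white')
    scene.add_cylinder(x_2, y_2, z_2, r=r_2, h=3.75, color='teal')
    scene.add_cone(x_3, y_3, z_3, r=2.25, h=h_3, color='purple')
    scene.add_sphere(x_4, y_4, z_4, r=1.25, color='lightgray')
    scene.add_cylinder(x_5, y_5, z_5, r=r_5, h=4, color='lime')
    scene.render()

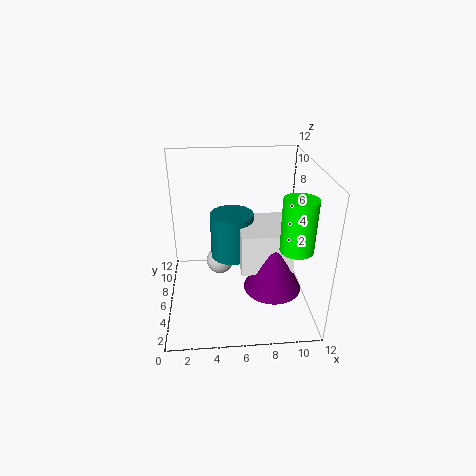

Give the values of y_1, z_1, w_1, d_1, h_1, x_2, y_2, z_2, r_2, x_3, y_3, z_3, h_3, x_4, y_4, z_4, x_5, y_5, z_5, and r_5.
y_1 = 2.75
z_1 = 4.5
w_1 = 4
d_1 = 4.25
h_1 = 3.25
x_2 = 5.5
y_2 = 6
z_2 = 4.5
r_2 = 1.75
x_3 = 8.5
y_3 = 3.25
z_3 = 3
h_3 = 4.5
x_4 = 4.5
y_4 = 8.5
z_4 = 2.25
x_5 = 10
y_5 = 2.5
z_5 = 6.75
r_5 = 1.25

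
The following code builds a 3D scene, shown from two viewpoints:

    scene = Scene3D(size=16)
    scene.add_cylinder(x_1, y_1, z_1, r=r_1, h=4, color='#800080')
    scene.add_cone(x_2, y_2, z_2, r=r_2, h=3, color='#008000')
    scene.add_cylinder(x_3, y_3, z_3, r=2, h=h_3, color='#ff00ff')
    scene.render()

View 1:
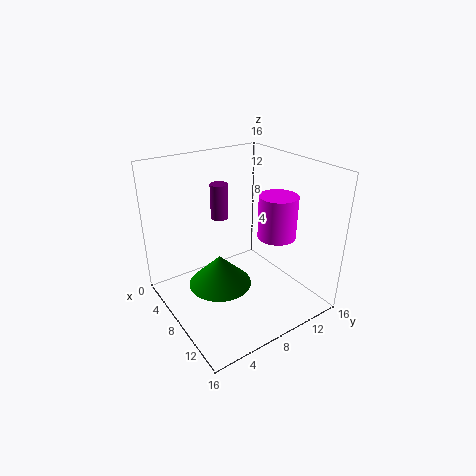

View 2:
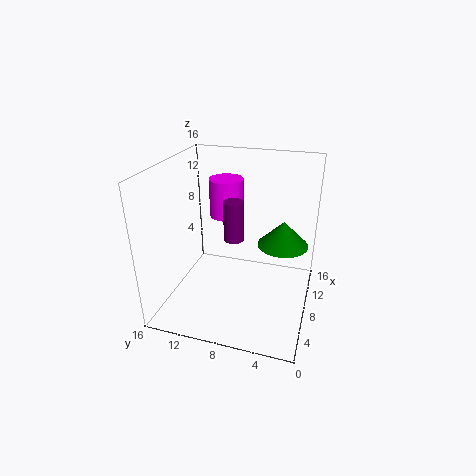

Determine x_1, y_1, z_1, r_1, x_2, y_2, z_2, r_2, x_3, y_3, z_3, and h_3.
x_1 = 5
y_1 = 7.5
z_1 = 9.5
r_1 = 1
x_2 = 11.5
y_2 = 3.5
z_2 = 6
r_2 = 3
x_3 = 11.5
y_3 = 10.5
z_3 = 9
h_3 = 4.5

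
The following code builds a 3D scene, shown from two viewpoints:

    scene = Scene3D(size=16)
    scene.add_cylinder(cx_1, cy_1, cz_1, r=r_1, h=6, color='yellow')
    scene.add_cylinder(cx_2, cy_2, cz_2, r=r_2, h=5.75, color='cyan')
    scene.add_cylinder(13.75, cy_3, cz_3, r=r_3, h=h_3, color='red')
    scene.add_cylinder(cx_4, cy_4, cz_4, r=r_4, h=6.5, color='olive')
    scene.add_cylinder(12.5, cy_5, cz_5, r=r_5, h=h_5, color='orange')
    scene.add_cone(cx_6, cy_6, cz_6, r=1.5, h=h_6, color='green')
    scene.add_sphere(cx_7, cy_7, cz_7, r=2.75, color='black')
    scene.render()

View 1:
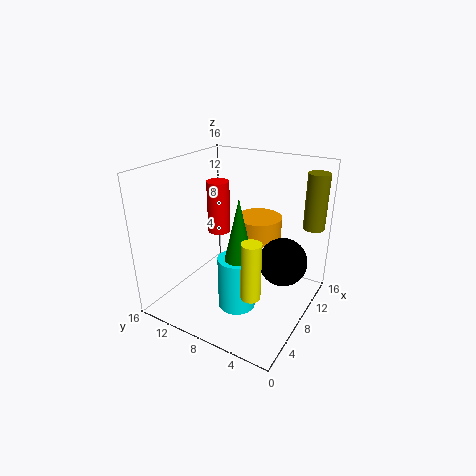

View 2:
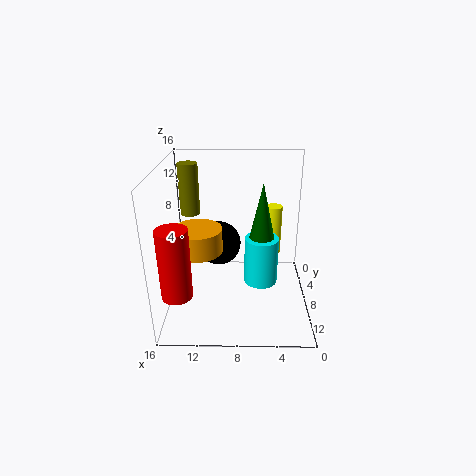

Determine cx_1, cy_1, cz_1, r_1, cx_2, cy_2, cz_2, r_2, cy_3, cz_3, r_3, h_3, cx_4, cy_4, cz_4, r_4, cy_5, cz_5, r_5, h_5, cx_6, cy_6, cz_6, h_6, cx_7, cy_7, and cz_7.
cx_1 = 3.75, cy_1 = 4, cz_1 = 4.25, r_1 = 1, cx_2 = 5.25, cy_2 = 6.5, cz_2 = 1.5, r_2 = 2, cy_3 = 14.5, cz_3 = 5, r_3 = 1.5, h_3 = 7, cx_4 = 14.25, cy_4 = 1.5, cz_4 = 8.25, r_4 = 1.25, cy_5 = 7.75, cz_5 = 6.25, r_5 = 2.75, h_5 = 2.75, cx_6 = 5.25, cy_6 = 6.25, cz_6 = 7, h_6 = 6.75, cx_7 = 10.5, cy_7 = 3.5, cz_7 = 5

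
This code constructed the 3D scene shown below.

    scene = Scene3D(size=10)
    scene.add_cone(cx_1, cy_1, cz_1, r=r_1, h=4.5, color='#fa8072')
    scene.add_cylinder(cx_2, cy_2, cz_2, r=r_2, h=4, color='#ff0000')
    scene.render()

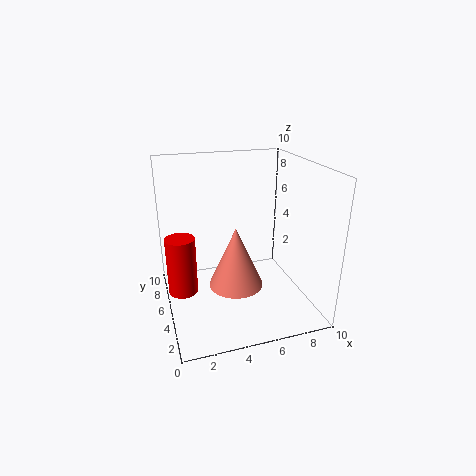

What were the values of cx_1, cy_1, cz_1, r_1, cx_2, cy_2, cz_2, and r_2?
cx_1 = 5
cy_1 = 5.5
cz_1 = 1
r_1 = 2
cx_2 = 1
cy_2 = 5
cz_2 = 1.5
r_2 = 1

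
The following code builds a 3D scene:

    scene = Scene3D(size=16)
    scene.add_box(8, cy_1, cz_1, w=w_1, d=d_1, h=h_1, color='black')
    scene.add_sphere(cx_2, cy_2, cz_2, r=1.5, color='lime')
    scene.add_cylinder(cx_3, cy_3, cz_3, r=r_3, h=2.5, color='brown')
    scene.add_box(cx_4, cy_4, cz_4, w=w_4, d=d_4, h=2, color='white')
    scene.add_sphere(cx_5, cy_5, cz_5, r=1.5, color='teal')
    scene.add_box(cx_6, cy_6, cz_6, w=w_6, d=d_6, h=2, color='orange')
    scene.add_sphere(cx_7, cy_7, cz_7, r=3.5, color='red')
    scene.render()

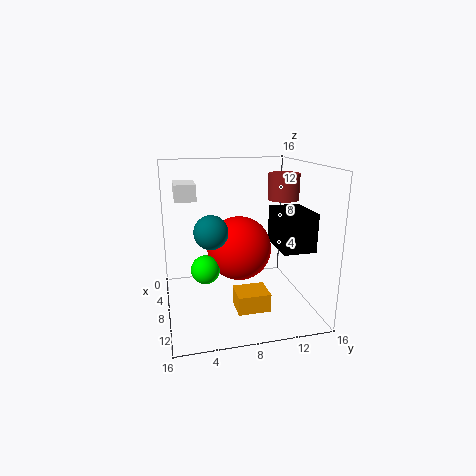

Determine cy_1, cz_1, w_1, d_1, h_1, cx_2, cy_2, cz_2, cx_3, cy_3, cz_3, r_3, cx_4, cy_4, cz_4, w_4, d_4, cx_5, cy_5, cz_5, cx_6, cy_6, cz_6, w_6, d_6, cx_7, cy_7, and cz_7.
cy_1 = 11.5; cz_1 = 7.5; w_1 = 5; d_1 = 3.5; h_1 = 4; cx_2 = 10; cy_2 = 4; cz_2 = 5.5; cx_3 = 12; cy_3 = 11.5; cz_3 = 13; r_3 = 1.5; cx_4 = 0.5; cy_4 = 1.5; cz_4 = 11.5; w_4 = 4; d_4 = 2.5; cx_5 = 14.5; cy_5 = 4; cz_5 = 11; cx_6 = 9.5; cy_6 = 7; cz_6 = 1; w_6 = 3; d_6 = 3.5; cx_7 = 8.5; cy_7 = 8; cz_7 = 7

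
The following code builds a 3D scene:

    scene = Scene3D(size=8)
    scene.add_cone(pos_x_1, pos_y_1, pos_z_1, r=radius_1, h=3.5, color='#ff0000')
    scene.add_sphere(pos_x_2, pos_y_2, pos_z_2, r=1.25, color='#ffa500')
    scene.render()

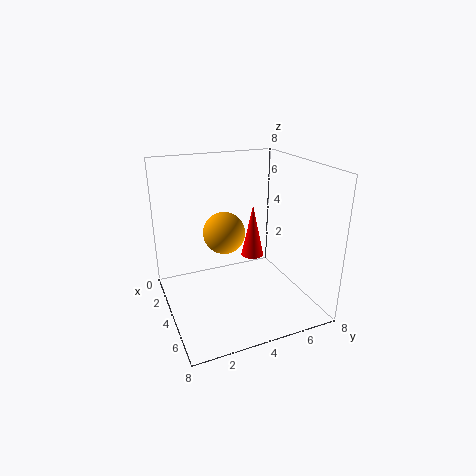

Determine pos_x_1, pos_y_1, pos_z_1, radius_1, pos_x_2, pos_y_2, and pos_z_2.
pos_x_1 = 1.25; pos_y_1 = 6.25; pos_z_1 = 1.25; radius_1 = 0.75; pos_x_2 = 2.5; pos_y_2 = 3.75; pos_z_2 = 3.75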